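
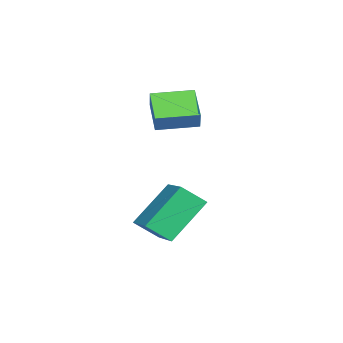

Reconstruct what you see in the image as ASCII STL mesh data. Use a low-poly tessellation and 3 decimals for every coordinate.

solid 
facet normal -0.868 -0.397 -0.297
outer loop
vertex 2.231 -0.618 -0.128
vertex 1.275 0.397 1.307
vertex 2.083 0.224 -0.821
endloop
endfacet
facet normal 0.477 -0.507 -0.718
outer loop
vertex 3.525 0.883 -0.327
vertex 2.231 -0.618 -0.128
vertex 2.083 0.224 -0.821
endloop
endfacet
facet normal -0.868 -0.397 -0.297
outer loop
vertex 2.083 0.224 -0.821
vertex 1.275 0.397 1.307
vertex 1.128 1.238 0.614
endloop
endfacet
facet normal -0.134 0.765 -0.630
outer loop
vertex 1.128 1.238 0.614
vertex 3.525 0.883 -0.327
vertex 2.083 0.224 -0.821
endloop
endfacet
facet normal 0.134 -0.765 0.630
outer loop
vertex 2.231 -0.618 -0.128
vertex 2.717 1.056 1.801
vertex 1.275 0.397 1.307
endloop
endfacet
facet normal 0.478 -0.507 -0.717
outer loop
vertex 3.672 0.042 0.366
vertex 2.231 -0.618 -0.128
vertex 3.525 0.883 -0.327
endloop
endfacet
facet normal 0.134 -0.765 0.630
outer loop
vertex 3.672 0.042 0.366
vertex 2.717 1.056 1.801
vertex 2.231 -0.618 -0.128
endloop
endfacet
facet normal -0.478 0.507 0.717
outer loop
vertex 1.275 0.397 1.307
vertex 2.717 1.056 1.801
vertex 1.128 1.238 0.614
endloop
endfacet
facet normal -0.134 0.765 -0.630
outer loop
vertex 2.569 1.898 1.108
vertex 3.525 0.883 -0.327
vertex 1.128 1.238 0.614
endloop
endfacet
facet normal -0.478 0.507 0.718
outer loop
vertex 1.128 1.238 0.614
vertex 2.717 1.056 1.801
vertex 2.569 1.898 1.108
endloop
endfacet
facet normal 0.868 0.397 0.298
outer loop
vertex 2.569 1.898 1.108
vertex 3.672 0.042 0.366
vertex 3.525 0.883 -0.327
endloop
endfacet
facet normal 0.868 0.397 0.297
outer loop
vertex 2.717 1.056 1.801
vertex 3.672 0.042 0.366
vertex 2.569 1.898 1.108
endloop
endfacet
facet normal -0.561 -0.101 -0.822
outer loop
vertex -1.505 -0.69 3.965
vertex -1.926 0.798 4.069
vertex -0.41 -0.324 3.172
endloop
endfacet
facet normal 0.272 -0.960 -0.067
outer loop
vertex 0.066 -0.238 3.871
vertex -1.505 -0.69 3.965
vertex -0.41 -0.324 3.172
endloop
endfacet
facet normal -0.561 -0.101 -0.822
outer loop
vertex -0.41 -0.324 3.172
vertex -1.926 0.798 4.069
vertex -0.832 1.164 3.277
endloop
endfacet
facet normal 0.782 0.262 -0.565
outer loop
vertex -0.832 1.164 3.277
vertex 0.066 -0.238 3.871
vertex -0.41 -0.324 3.172
endloop
endfacet
facet normal -0.783 -0.261 0.565
outer loop
vertex -1.505 -0.69 3.965
vertex -1.45 0.884 4.768
vertex -1.926 0.798 4.069
endloop
endfacet
facet normal 0.272 -0.960 -0.068
outer loop
vertex -1.028 -0.604 4.663
vertex -1.505 -0.69 3.965
vertex 0.066 -0.238 3.871
endloop
endfacet
facet normal -0.782 -0.262 0.566
outer loop
vertex -1.028 -0.604 4.663
vertex -1.45 0.884 4.768
vertex -1.505 -0.69 3.965
endloop
endfacet
facet normal -0.272 0.960 0.067
outer loop
vertex -1.926 0.798 4.069
vertex -1.45 0.884 4.768
vertex -0.832 1.164 3.277
endloop
endfacet
facet normal 0.782 0.261 -0.566
outer loop
vertex -0.355 1.25 3.975
vertex 0.066 -0.238 3.871
vertex -0.832 1.164 3.277
endloop
endfacet
facet normal -0.272 0.960 0.068
outer loop
vertex -0.832 1.164 3.277
vertex -1.45 0.884 4.768
vertex -0.355 1.25 3.975
endloop
endfacet
facet normal 0.561 0.101 0.822
outer loop
vertex -0.355 1.25 3.975
vertex -1.028 -0.604 4.663
vertex 0.066 -0.238 3.871
endloop
endfacet
facet normal 0.561 0.101 0.822
outer loop
vertex -1.45 0.884 4.768
vertex -1.028 -0.604 4.663
vertex -0.355 1.25 3.975
endloop
endfacet

endsolid


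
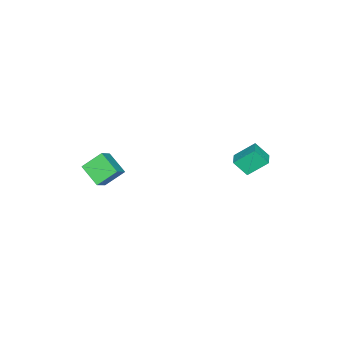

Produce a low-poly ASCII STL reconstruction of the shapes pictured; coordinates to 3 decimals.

solid 
facet normal -0.915 -0.370 -0.160
outer loop
vertex -4.484 3.316 -0.221
vertex -4.634 4.048 -1.056
vertex -3.944 2.378 -1.14
endloop
endfacet
facet normal 0.133 -0.653 0.745
outer loop
vertex -3.166 2.692 -1.004
vertex -4.484 3.316 -0.221
vertex -3.944 2.378 -1.14
endloop
endfacet
facet normal -0.915 -0.370 -0.160
outer loop
vertex -3.944 2.378 -1.14
vertex -4.634 4.048 -1.056
vertex -4.094 3.109 -1.975
endloop
endfacet
facet normal 0.380 -0.661 -0.647
outer loop
vertex -4.094 3.109 -1.975
vertex -3.166 2.692 -1.004
vertex -3.944 2.378 -1.14
endloop
endfacet
facet normal -0.380 0.661 0.647
outer loop
vertex -4.484 3.316 -0.221
vertex -3.856 4.362 -0.92
vertex -4.634 4.048 -1.056
endloop
endfacet
facet normal 0.134 -0.653 0.746
outer loop
vertex -3.706 3.631 -0.085
vertex -4.484 3.316 -0.221
vertex -3.166 2.692 -1.004
endloop
endfacet
facet normal -0.381 0.661 0.647
outer loop
vertex -3.706 3.631 -0.085
vertex -3.856 4.362 -0.92
vertex -4.484 3.316 -0.221
endloop
endfacet
facet normal -0.133 0.653 -0.746
outer loop
vertex -4.634 4.048 -1.056
vertex -3.856 4.362 -0.92
vertex -4.094 3.109 -1.975
endloop
endfacet
facet normal 0.381 -0.660 -0.647
outer loop
vertex -3.316 3.424 -1.839
vertex -3.166 2.692 -1.004
vertex -4.094 3.109 -1.975
endloop
endfacet
facet normal -0.134 0.653 -0.745
outer loop
vertex -4.094 3.109 -1.975
vertex -3.856 4.362 -0.92
vertex -3.316 3.424 -1.839
endloop
endfacet
facet normal 0.915 0.370 0.160
outer loop
vertex -3.316 3.424 -1.839
vertex -3.706 3.631 -0.085
vertex -3.166 2.692 -1.004
endloop
endfacet
facet normal 0.915 0.370 0.160
outer loop
vertex -3.856 4.362 -0.92
vertex -3.706 3.631 -0.085
vertex -3.316 3.424 -1.839
endloop
endfacet
facet normal -0.761 -0.032 -0.648
outer loop
vertex -0.526 -4.159 -1.901
vertex -1.25 -3.376 -1.089
vertex -0.024 -3.023 -2.548
endloop
endfacet
facet normal 0.540 -0.584 -0.606
outer loop
vertex 0.89 -2.984 -1.771
vertex -0.526 -4.159 -1.901
vertex -0.024 -3.023 -2.548
endloop
endfacet
facet normal -0.761 -0.032 -0.648
outer loop
vertex -0.024 -3.023 -2.548
vertex -1.25 -3.376 -1.089
vertex -0.748 -2.241 -1.736
endloop
endfacet
facet normal 0.358 0.811 -0.462
outer loop
vertex -0.748 -2.241 -1.736
vertex 0.89 -2.984 -1.771
vertex -0.024 -3.023 -2.548
endloop
endfacet
facet normal -0.358 -0.811 0.462
outer loop
vertex -0.526 -4.159 -1.901
vertex -0.336 -3.337 -0.312
vertex -1.25 -3.376 -1.089
endloop
endfacet
facet normal 0.540 -0.584 -0.606
outer loop
vertex 0.388 -4.119 -1.124
vertex -0.526 -4.159 -1.901
vertex 0.89 -2.984 -1.771
endloop
endfacet
facet normal -0.358 -0.811 0.462
outer loop
vertex 0.388 -4.119 -1.124
vertex -0.336 -3.337 -0.312
vertex -0.526 -4.159 -1.901
endloop
endfacet
facet normal -0.540 0.584 0.606
outer loop
vertex -1.25 -3.376 -1.089
vertex -0.336 -3.337 -0.312
vertex -0.748 -2.241 -1.736
endloop
endfacet
facet normal 0.358 0.811 -0.463
outer loop
vertex 0.166 -2.201 -0.959
vertex 0.89 -2.984 -1.771
vertex -0.748 -2.241 -1.736
endloop
endfacet
facet normal -0.541 0.584 0.606
outer loop
vertex -0.748 -2.241 -1.736
vertex -0.336 -3.337 -0.312
vertex 0.166 -2.201 -0.959
endloop
endfacet
facet normal 0.761 0.032 0.648
outer loop
vertex 0.166 -2.201 -0.959
vertex 0.388 -4.119 -1.124
vertex 0.89 -2.984 -1.771
endloop
endfacet
facet normal 0.761 0.032 0.648
outer loop
vertex -0.336 -3.337 -0.312
vertex 0.388 -4.119 -1.124
vertex 0.166 -2.201 -0.959
endloop
endfacet

endsolid


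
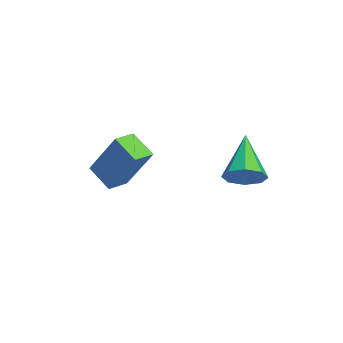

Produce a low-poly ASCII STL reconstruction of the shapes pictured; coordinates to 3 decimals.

solid 
facet normal 0.801 -0.119 -0.586
outer loop
vertex 1.353 1.366 0.174
vertex 0.917 1.426 -0.434
vertex 1.302 1.908 -0.006
endloop
endfacet
facet normal 0.280 0.326 0.903
outer loop
vertex 1.353 1.366 0.174
vertex 1.302 1.908 -0.006
vertex -0.597 1.654 0.674
endloop
endfacet
facet normal 0.802 -0.120 -0.586
outer loop
vertex 1.302 1.908 -0.006
vertex 0.917 1.426 -0.434
vertex 1.026 2.168 -0.437
endloop
endfacet
facet normal 0.058 0.871 0.488
outer loop
vertex 1.302 1.908 -0.006
vertex 1.026 2.168 -0.437
vertex -0.597 1.654 0.674
endloop
endfacet
facet normal 0.802 -0.120 -0.585
outer loop
vertex 1.026 2.168 -0.437
vertex 0.917 1.426 -0.434
vertex 0.687 1.994 -0.866
endloop
endfacet
facet normal -0.358 0.929 -0.094
outer loop
vertex 1.026 2.168 -0.437
vertex 0.687 1.994 -0.866
vertex -0.597 1.654 0.674
endloop
endfacet
facet normal 0.801 -0.122 -0.586
outer loop
vertex 0.687 1.994 -0.866
vertex 0.917 1.426 -0.434
vertex 0.482 1.487 -1.041
endloop
endfacet
facet normal -0.727 0.468 -0.503
outer loop
vertex 0.687 1.994 -0.866
vertex 0.482 1.487 -1.041
vertex -0.597 1.654 0.674
endloop
endfacet
facet normal 0.801 -0.119 -0.586
outer loop
vertex 0.482 1.487 -1.041
vertex 0.917 1.426 -0.434
vertex 0.533 0.944 -0.861
endloop
endfacet
facet normal -0.831 -0.244 -0.499
outer loop
vertex 0.482 1.487 -1.041
vertex 0.533 0.944 -0.861
vertex -0.597 1.654 0.674
endloop
endfacet
facet normal 0.802 -0.120 -0.586
outer loop
vertex 0.533 0.944 -0.861
vertex 0.917 1.426 -0.434
vertex 0.809 0.684 -0.43
endloop
endfacet
facet normal -0.610 -0.788 -0.085
outer loop
vertex 0.533 0.944 -0.861
vertex 0.809 0.684 -0.43
vertex -0.597 1.654 0.674
endloop
endfacet
facet normal 0.802 -0.120 -0.585
outer loop
vertex 0.809 0.684 -0.43
vertex 0.917 1.426 -0.434
vertex 1.148 0.859 -0.001
endloop
endfacet
facet normal -0.193 -0.846 0.497
outer loop
vertex 0.809 0.684 -0.43
vertex 1.148 0.859 -0.001
vertex -0.597 1.654 0.674
endloop
endfacet
facet normal 0.801 -0.121 -0.586
outer loop
vertex 1.148 0.859 -0.001
vertex 0.917 1.426 -0.434
vertex 1.353 1.366 0.174
endloop
endfacet
facet normal 0.176 -0.384 0.906
outer loop
vertex 1.148 0.859 -0.001
vertex 1.353 1.366 0.174
vertex -0.597 1.654 0.674
endloop
endfacet
facet normal -0.647 0.757 -0.092
outer loop
vertex -2.462 -1.857 -0.058
vertex -1.682 -1.264 -0.66
vertex -3.188 -2.692 -1.819
endloop
endfacet
facet normal -0.678 -0.515 0.524
outer loop
vertex -2.638 -3.336 -1.74
vertex -2.462 -1.857 -0.058
vertex -3.188 -2.692 -1.819
endloop
endfacet
facet normal -0.646 0.757 -0.094
outer loop
vertex -3.188 -2.692 -1.819
vertex -1.682 -1.264 -0.66
vertex -2.407 -2.1 -2.421
endloop
endfacet
facet normal -0.348 -0.402 -0.847
outer loop
vertex -2.407 -2.1 -2.421
vertex -2.638 -3.336 -1.74
vertex -3.188 -2.692 -1.819
endloop
endfacet
facet normal 0.348 0.401 0.847
outer loop
vertex -2.462 -1.857 -0.058
vertex -1.132 -1.908 -0.581
vertex -1.682 -1.264 -0.66
endloop
endfacet
facet normal -0.679 -0.515 0.524
outer loop
vertex -1.913 -2.5 0.021
vertex -2.462 -1.857 -0.058
vertex -2.638 -3.336 -1.74
endloop
endfacet
facet normal 0.348 0.402 0.847
outer loop
vertex -1.913 -2.5 0.021
vertex -1.132 -1.908 -0.581
vertex -2.462 -1.857 -0.058
endloop
endfacet
facet normal 0.678 0.515 -0.524
outer loop
vertex -1.682 -1.264 -0.66
vertex -1.132 -1.908 -0.581
vertex -2.407 -2.1 -2.421
endloop
endfacet
facet normal -0.348 -0.402 -0.847
outer loop
vertex -1.858 -2.743 -2.342
vertex -2.638 -3.336 -1.74
vertex -2.407 -2.1 -2.421
endloop
endfacet
facet normal 0.679 0.515 -0.524
outer loop
vertex -2.407 -2.1 -2.421
vertex -1.132 -1.908 -0.581
vertex -1.858 -2.743 -2.342
endloop
endfacet
facet normal 0.647 -0.757 0.093
outer loop
vertex -1.858 -2.743 -2.342
vertex -1.913 -2.5 0.021
vertex -2.638 -3.336 -1.74
endloop
endfacet
facet normal 0.646 -0.758 0.093
outer loop
vertex -1.132 -1.908 -0.581
vertex -1.913 -2.5 0.021
vertex -1.858 -2.743 -2.342
endloop
endfacet

endsolid


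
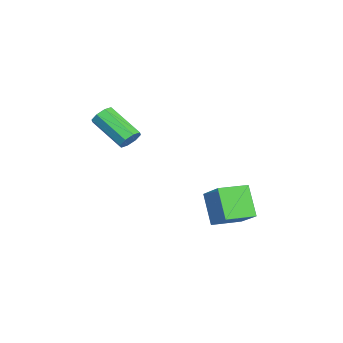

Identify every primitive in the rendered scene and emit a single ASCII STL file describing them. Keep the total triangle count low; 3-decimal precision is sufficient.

solid 
facet normal 0.455 0.709 -0.539
outer loop
vertex -0.674 -3.488 1.076
vertex -1.145 -3.078 1.217
vertex -0.585 -3.234 1.485
endloop
endfacet
facet normal 0.872 -0.478 0.107
outer loop
vertex -0.674 -3.488 1.076
vertex -0.585 -3.234 1.485
vertex -1.624 -4.971 2.201
endloop
endfacet
facet normal 0.872 -0.478 0.107
outer loop
vertex -1.624 -4.971 2.201
vertex -0.585 -3.234 1.485
vertex -1.535 -4.717 2.611
endloop
endfacet
facet normal -0.454 -0.710 0.538
outer loop
vertex -1.624 -4.971 2.201
vertex -1.535 -4.717 2.611
vertex -2.095 -4.562 2.343
endloop
endfacet
facet normal 0.455 0.710 -0.538
outer loop
vertex -0.585 -3.234 1.485
vertex -1.145 -3.078 1.217
vertex -0.824 -2.889 1.738
endloop
endfacet
facet normal 0.745 0.028 0.666
outer loop
vertex -0.585 -3.234 1.485
vertex -0.824 -2.889 1.738
vertex -1.535 -4.717 2.611
endloop
endfacet
facet normal 0.745 0.029 0.667
outer loop
vertex -1.535 -4.717 2.611
vertex -0.824 -2.889 1.738
vertex -1.774 -4.372 2.863
endloop
endfacet
facet normal -0.454 -0.709 0.540
outer loop
vertex -1.535 -4.717 2.611
vertex -1.774 -4.372 2.863
vertex -2.095 -4.562 2.343
endloop
endfacet
facet normal 0.455 0.710 -0.538
outer loop
vertex -0.824 -2.889 1.738
vertex -1.145 -3.078 1.217
vertex -1.252 -2.655 1.685
endloop
endfacet
facet normal 0.180 0.519 0.836
outer loop
vertex -0.824 -2.889 1.738
vertex -1.252 -2.655 1.685
vertex -1.774 -4.372 2.863
endloop
endfacet
facet normal 0.182 0.518 0.836
outer loop
vertex -1.774 -4.372 2.863
vertex -1.252 -2.655 1.685
vertex -2.201 -4.138 2.811
endloop
endfacet
facet normal -0.454 -0.709 0.539
outer loop
vertex -1.774 -4.372 2.863
vertex -2.201 -4.138 2.811
vertex -2.095 -4.562 2.343
endloop
endfacet
facet normal 0.454 0.710 -0.538
outer loop
vertex -1.252 -2.655 1.685
vertex -1.145 -3.078 1.217
vertex -1.616 -2.669 1.359
endloop
endfacet
facet normal -0.489 0.704 0.515
outer loop
vertex -1.252 -2.655 1.685
vertex -1.616 -2.669 1.359
vertex -2.201 -4.138 2.811
endloop
endfacet
facet normal -0.489 0.704 0.515
outer loop
vertex -2.201 -4.138 2.811
vertex -1.616 -2.669 1.359
vertex -2.566 -4.152 2.484
endloop
endfacet
facet normal -0.456 -0.709 0.539
outer loop
vertex -2.201 -4.138 2.811
vertex -2.566 -4.152 2.484
vertex -2.095 -4.562 2.343
endloop
endfacet
facet normal 0.454 0.710 -0.538
outer loop
vertex -1.616 -2.669 1.359
vertex -1.145 -3.078 1.217
vertex -1.705 -2.923 0.949
endloop
endfacet
facet normal -0.872 0.478 -0.107
outer loop
vertex -1.616 -2.669 1.359
vertex -1.705 -2.923 0.949
vertex -2.566 -4.152 2.484
endloop
endfacet
facet normal -0.872 0.478 -0.107
outer loop
vertex -2.566 -4.152 2.484
vertex -1.705 -2.923 0.949
vertex -2.655 -4.406 2.075
endloop
endfacet
facet normal -0.455 -0.709 0.539
outer loop
vertex -2.566 -4.152 2.484
vertex -2.655 -4.406 2.075
vertex -2.095 -4.562 2.343
endloop
endfacet
facet normal 0.454 0.709 -0.540
outer loop
vertex -1.705 -2.923 0.949
vertex -1.145 -3.078 1.217
vertex -1.466 -3.268 0.697
endloop
endfacet
facet normal -0.745 -0.029 -0.667
outer loop
vertex -1.705 -2.923 0.949
vertex -1.466 -3.268 0.697
vertex -2.655 -4.406 2.075
endloop
endfacet
facet normal -0.745 -0.028 -0.666
outer loop
vertex -2.655 -4.406 2.075
vertex -1.466 -3.268 0.697
vertex -2.416 -4.751 1.822
endloop
endfacet
facet normal -0.455 -0.710 0.538
outer loop
vertex -2.655 -4.406 2.075
vertex -2.416 -4.751 1.822
vertex -2.095 -4.562 2.343
endloop
endfacet
facet normal 0.454 0.709 -0.539
outer loop
vertex -1.466 -3.268 0.697
vertex -1.145 -3.078 1.217
vertex -1.039 -3.502 0.749
endloop
endfacet
facet normal -0.182 -0.518 -0.836
outer loop
vertex -1.466 -3.268 0.697
vertex -1.039 -3.502 0.749
vertex -2.416 -4.751 1.822
endloop
endfacet
facet normal -0.180 -0.519 -0.836
outer loop
vertex -2.416 -4.751 1.822
vertex -1.039 -3.502 0.749
vertex -1.988 -4.985 1.875
endloop
endfacet
facet normal -0.455 -0.710 0.538
outer loop
vertex -2.416 -4.751 1.822
vertex -1.988 -4.985 1.875
vertex -2.095 -4.562 2.343
endloop
endfacet
facet normal 0.456 0.709 -0.539
outer loop
vertex -1.039 -3.502 0.749
vertex -1.145 -3.078 1.217
vertex -0.674 -3.488 1.076
endloop
endfacet
facet normal 0.489 -0.704 -0.515
outer loop
vertex -1.039 -3.502 0.749
vertex -0.674 -3.488 1.076
vertex -1.988 -4.985 1.875
endloop
endfacet
facet normal 0.489 -0.704 -0.515
outer loop
vertex -1.988 -4.985 1.875
vertex -0.674 -3.488 1.076
vertex -1.624 -4.971 2.201
endloop
endfacet
facet normal -0.454 -0.710 0.538
outer loop
vertex -1.988 -4.985 1.875
vertex -1.624 -4.971 2.201
vertex -2.095 -4.562 2.343
endloop
endfacet
facet normal -0.507 0.859 -0.075
outer loop
vertex -3.09 2.261 -2.437
vertex -2.043 2.747 -3.959
vertex -4.294 1.455 -3.522
endloop
endfacet
facet normal -0.548 -0.254 0.797
outer loop
vertex -3.477 0.073 -3.401
vertex -3.09 2.261 -2.437
vertex -4.294 1.455 -3.522
endloop
endfacet
facet normal -0.507 0.859 -0.075
outer loop
vertex -4.294 1.455 -3.522
vertex -2.043 2.747 -3.959
vertex -3.247 1.941 -5.044
endloop
endfacet
facet normal -0.665 -0.446 -0.600
outer loop
vertex -3.247 1.941 -5.044
vertex -3.477 0.073 -3.401
vertex -4.294 1.455 -3.522
endloop
endfacet
facet normal 0.665 0.446 0.600
outer loop
vertex -3.09 2.261 -2.437
vertex -1.226 1.365 -3.838
vertex -2.043 2.747 -3.959
endloop
endfacet
facet normal -0.548 -0.254 0.797
outer loop
vertex -2.273 0.879 -2.316
vertex -3.09 2.261 -2.437
vertex -3.477 0.073 -3.401
endloop
endfacet
facet normal 0.665 0.446 0.600
outer loop
vertex -2.273 0.879 -2.316
vertex -1.226 1.365 -3.838
vertex -3.09 2.261 -2.437
endloop
endfacet
facet normal 0.548 0.254 -0.797
outer loop
vertex -2.043 2.747 -3.959
vertex -1.226 1.365 -3.838
vertex -3.247 1.941 -5.044
endloop
endfacet
facet normal -0.665 -0.446 -0.600
outer loop
vertex -2.43 0.559 -4.923
vertex -3.477 0.073 -3.401
vertex -3.247 1.941 -5.044
endloop
endfacet
facet normal 0.548 0.254 -0.797
outer loop
vertex -3.247 1.941 -5.044
vertex -1.226 1.365 -3.838
vertex -2.43 0.559 -4.923
endloop
endfacet
facet normal 0.507 -0.859 0.075
outer loop
vertex -2.43 0.559 -4.923
vertex -2.273 0.879 -2.316
vertex -3.477 0.073 -3.401
endloop
endfacet
facet normal 0.507 -0.859 0.075
outer loop
vertex -1.226 1.365 -3.838
vertex -2.273 0.879 -2.316
vertex -2.43 0.559 -4.923
endloop
endfacet

endsolid


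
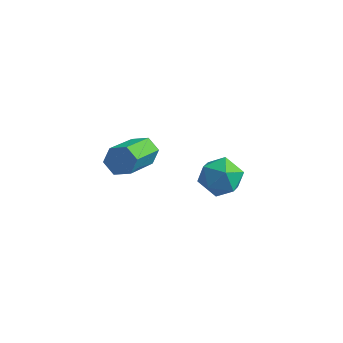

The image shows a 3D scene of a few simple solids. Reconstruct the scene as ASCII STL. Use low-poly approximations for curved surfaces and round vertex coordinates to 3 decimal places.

solid 
facet normal -0.639 0.268 0.721
outer loop
vertex -0.852 4.103 -2.292
vertex -0.675 3.468 -1.899
vertex -0.276 4.114 -1.785
endloop
endfacet
facet normal -0.366 0.842 0.397
outer loop
vertex -0.852 4.103 -2.292
vertex -0.276 4.114 -1.785
vertex -0.198 4.467 -2.461
endloop
endfacet
facet normal -0.522 0.799 -0.298
outer loop
vertex -0.852 4.103 -2.292
vertex -0.198 4.467 -2.461
vertex -0.548 4.04 -2.994
endloop
endfacet
facet normal -0.893 0.199 -0.404
outer loop
vertex -0.852 4.103 -2.292
vertex -0.548 4.04 -2.994
vertex -0.843 3.423 -2.647
endloop
endfacet
facet normal -0.966 -0.130 0.225
outer loop
vertex -0.852 4.103 -2.292
vertex -0.843 3.423 -2.647
vertex -0.675 3.468 -1.899
endloop
endfacet
facet normal 0.345 0.815 0.465
outer loop
vertex -0.198 4.467 -2.461
vertex -0.276 4.114 -1.785
vertex 0.383 4.057 -2.173
endloop
endfacet
facet normal -0.099 -0.113 0.989
outer loop
vertex -0.276 4.114 -1.785
vertex -0.675 3.468 -1.899
vertex 0.088 3.44 -1.826
endloop
endfacet
facet normal -0.626 -0.757 0.186
outer loop
vertex -0.675 3.468 -1.899
vertex -0.843 3.423 -2.647
vertex -0.262 3.013 -2.359
endloop
endfacet
facet normal -0.509 -0.224 -0.831
outer loop
vertex -0.843 3.423 -2.647
vertex -0.548 4.04 -2.994
vertex -0.184 3.366 -3.035
endloop
endfacet
facet normal 0.090 0.747 -0.658
outer loop
vertex -0.548 4.04 -2.994
vertex -0.198 4.467 -2.461
vertex 0.215 4.012 -2.921
endloop
endfacet
facet normal 0.893 -0.199 0.404
outer loop
vertex 0.392 3.377 -2.528
vertex 0.383 4.057 -2.173
vertex 0.088 3.44 -1.826
endloop
endfacet
facet normal 0.522 -0.799 0.298
outer loop
vertex 0.392 3.377 -2.528
vertex 0.088 3.44 -1.826
vertex -0.262 3.013 -2.359
endloop
endfacet
facet normal 0.366 -0.842 -0.397
outer loop
vertex 0.392 3.377 -2.528
vertex -0.262 3.013 -2.359
vertex -0.184 3.366 -3.035
endloop
endfacet
facet normal 0.639 -0.268 -0.721
outer loop
vertex 0.392 3.377 -2.528
vertex -0.184 3.366 -3.035
vertex 0.215 4.012 -2.921
endloop
endfacet
facet normal 0.966 0.130 -0.225
outer loop
vertex 0.392 3.377 -2.528
vertex 0.215 4.012 -2.921
vertex 0.383 4.057 -2.173
endloop
endfacet
facet normal 0.509 0.224 0.831
outer loop
vertex 0.088 3.44 -1.826
vertex 0.383 4.057 -2.173
vertex -0.276 4.114 -1.785
endloop
endfacet
facet normal -0.090 -0.747 0.658
outer loop
vertex -0.262 3.013 -2.359
vertex 0.088 3.44 -1.826
vertex -0.675 3.468 -1.899
endloop
endfacet
facet normal -0.345 -0.815 -0.465
outer loop
vertex -0.184 3.366 -3.035
vertex -0.262 3.013 -2.359
vertex -0.843 3.423 -2.647
endloop
endfacet
facet normal 0.099 0.113 -0.989
outer loop
vertex 0.215 4.012 -2.921
vertex -0.184 3.366 -3.035
vertex -0.548 4.04 -2.994
endloop
endfacet
facet normal 0.626 0.757 -0.186
outer loop
vertex 0.383 4.057 -2.173
vertex 0.215 4.012 -2.921
vertex -0.198 4.467 -2.461
endloop
endfacet
facet normal -0.098 0.867 -0.489
outer loop
vertex -1.14 1.274 -0.169
vertex -1.545 1.39 0.118
vertex -1.077 1.528 0.269
endloop
endfacet
facet normal 0.987 0.024 -0.156
outer loop
vertex -1.14 1.274 -0.169
vertex -1.077 1.528 0.269
vertex -0.97 -0.226 0.674
endloop
endfacet
facet normal 0.988 0.025 -0.154
outer loop
vertex -0.97 -0.226 0.674
vertex -1.077 1.528 0.269
vertex -0.908 0.027 1.113
endloop
endfacet
facet normal 0.097 -0.868 0.487
outer loop
vertex -0.97 -0.226 0.674
vertex -0.908 0.027 1.113
vertex -1.375 -0.11 0.962
endloop
endfacet
facet normal -0.098 0.867 -0.489
outer loop
vertex -1.077 1.528 0.269
vertex -1.545 1.39 0.118
vertex -1.482 1.644 0.556
endloop
endfacet
facet normal 0.599 0.443 0.667
outer loop
vertex -1.077 1.528 0.269
vertex -1.482 1.644 0.556
vertex -0.908 0.027 1.113
endloop
endfacet
facet normal 0.599 0.443 0.667
outer loop
vertex -0.908 0.027 1.113
vertex -1.482 1.644 0.556
vertex -1.313 0.143 1.4
endloop
endfacet
facet normal 0.097 -0.868 0.488
outer loop
vertex -0.908 0.027 1.113
vertex -1.313 0.143 1.4
vertex -1.375 -0.11 0.962
endloop
endfacet
facet normal -0.099 0.867 -0.488
outer loop
vertex -1.482 1.644 0.556
vertex -1.545 1.39 0.118
vertex -1.95 1.506 0.406
endloop
endfacet
facet normal -0.387 0.419 0.822
outer loop
vertex -1.482 1.644 0.556
vertex -1.95 1.506 0.406
vertex -1.313 0.143 1.4
endloop
endfacet
facet normal -0.388 0.418 0.822
outer loop
vertex -1.313 0.143 1.4
vertex -1.95 1.506 0.406
vertex -1.78 0.006 1.249
endloop
endfacet
facet normal 0.097 -0.868 0.488
outer loop
vertex -1.313 0.143 1.4
vertex -1.78 0.006 1.249
vertex -1.375 -0.11 0.962
endloop
endfacet
facet normal -0.097 0.868 -0.487
outer loop
vertex -1.95 1.506 0.406
vertex -1.545 1.39 0.118
vertex -2.012 1.253 -0.033
endloop
endfacet
facet normal -0.988 -0.025 0.154
outer loop
vertex -1.95 1.506 0.406
vertex -2.012 1.253 -0.033
vertex -1.78 0.006 1.249
endloop
endfacet
facet normal -0.988 -0.024 0.156
outer loop
vertex -1.78 0.006 1.249
vertex -2.012 1.253 -0.033
vertex -1.843 -0.248 0.811
endloop
endfacet
facet normal 0.098 -0.867 0.489
outer loop
vertex -1.78 0.006 1.249
vertex -1.843 -0.248 0.811
vertex -1.375 -0.11 0.962
endloop
endfacet
facet normal -0.097 0.868 -0.488
outer loop
vertex -2.012 1.253 -0.033
vertex -1.545 1.39 0.118
vertex -1.607 1.137 -0.32
endloop
endfacet
facet normal -0.599 -0.443 -0.667
outer loop
vertex -2.012 1.253 -0.033
vertex -1.607 1.137 -0.32
vertex -1.843 -0.248 0.811
endloop
endfacet
facet normal -0.599 -0.443 -0.667
outer loop
vertex -1.843 -0.248 0.811
vertex -1.607 1.137 -0.32
vertex -1.438 -0.364 0.524
endloop
endfacet
facet normal 0.098 -0.867 0.489
outer loop
vertex -1.843 -0.248 0.811
vertex -1.438 -0.364 0.524
vertex -1.375 -0.11 0.962
endloop
endfacet
facet normal -0.097 0.868 -0.488
outer loop
vertex -1.607 1.137 -0.32
vertex -1.545 1.39 0.118
vertex -1.14 1.274 -0.169
endloop
endfacet
facet normal 0.388 -0.418 -0.821
outer loop
vertex -1.607 1.137 -0.32
vertex -1.14 1.274 -0.169
vertex -1.438 -0.364 0.524
endloop
endfacet
facet normal 0.387 -0.418 -0.822
outer loop
vertex -1.438 -0.364 0.524
vertex -1.14 1.274 -0.169
vertex -0.97 -0.226 0.674
endloop
endfacet
facet normal 0.099 -0.867 0.488
outer loop
vertex -1.438 -0.364 0.524
vertex -0.97 -0.226 0.674
vertex -1.375 -0.11 0.962
endloop
endfacet

endsolid


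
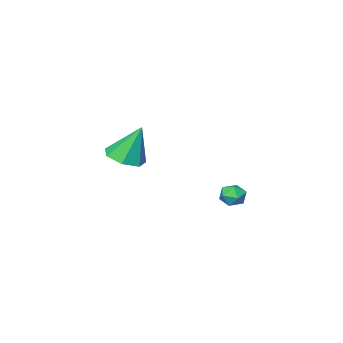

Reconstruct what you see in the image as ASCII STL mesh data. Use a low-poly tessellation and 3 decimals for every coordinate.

solid 
facet normal 0.251 -0.296 -0.922
outer loop
vertex 3.969 -3.348 1.847
vertex 3.239 -4.128 1.899
vertex 3.12 -3.126 1.545
endloop
endfacet
facet normal 0.187 0.965 0.185
outer loop
vertex 3.969 -3.348 1.847
vertex 3.12 -3.126 1.545
vertex 2.701 -3.492 3.881
endloop
endfacet
facet normal 0.250 -0.296 -0.922
outer loop
vertex 3.12 -3.126 1.545
vertex 3.239 -4.128 1.899
vertex 2.36 -3.658 1.51
endloop
endfacet
facet normal -0.574 0.818 0.025
outer loop
vertex 3.12 -3.126 1.545
vertex 2.36 -3.658 1.51
vertex 2.701 -3.492 3.881
endloop
endfacet
facet normal 0.250 -0.296 -0.922
outer loop
vertex 2.36 -3.658 1.51
vertex 3.239 -4.128 1.899
vertex 2.262 -4.544 1.768
endloop
endfacet
facet normal -0.981 0.147 0.131
outer loop
vertex 2.36 -3.658 1.51
vertex 2.262 -4.544 1.768
vertex 2.701 -3.492 3.881
endloop
endfacet
facet normal 0.250 -0.296 -0.922
outer loop
vertex 2.262 -4.544 1.768
vertex 3.239 -4.128 1.899
vertex 2.899 -5.118 2.125
endloop
endfacet
facet normal -0.726 -0.544 0.421
outer loop
vertex 2.262 -4.544 1.768
vertex 2.899 -5.118 2.125
vertex 2.701 -3.492 3.881
endloop
endfacet
facet normal 0.250 -0.296 -0.922
outer loop
vertex 2.899 -5.118 2.125
vertex 3.239 -4.128 1.899
vertex 3.792 -4.946 2.312
endloop
endfacet
facet normal -0.001 -0.734 0.679
outer loop
vertex 2.899 -5.118 2.125
vertex 3.792 -4.946 2.312
vertex 2.701 -3.492 3.881
endloop
endfacet
facet normal 0.250 -0.296 -0.922
outer loop
vertex 3.792 -4.946 2.312
vertex 3.239 -4.128 1.899
vertex 4.268 -4.158 2.188
endloop
endfacet
facet normal 0.647 -0.279 0.709
outer loop
vertex 3.792 -4.946 2.312
vertex 4.268 -4.158 2.188
vertex 2.701 -3.492 3.881
endloop
endfacet
facet normal 0.250 -0.296 -0.922
outer loop
vertex 4.268 -4.158 2.188
vertex 3.239 -4.128 1.899
vertex 3.969 -3.348 1.847
endloop
endfacet
facet normal 0.731 0.476 0.489
outer loop
vertex 4.268 -4.158 2.188
vertex 3.969 -3.348 1.847
vertex 2.701 -3.492 3.881
endloop
endfacet
facet normal -0.935 0.077 0.347
outer loop
vertex -3.789 -3.979 -2.272
vertex -3.54 -4.144 -1.564
vertex -3.568 -3.414 -1.801
endloop
endfacet
facet normal -0.835 0.506 -0.215
outer loop
vertex -3.789 -3.979 -2.272
vertex -3.568 -3.414 -1.801
vertex -3.367 -3.397 -2.541
endloop
endfacet
facet normal -0.632 0.103 -0.768
outer loop
vertex -3.789 -3.979 -2.272
vertex -3.367 -3.397 -2.541
vertex -3.215 -4.116 -2.763
endloop
endfacet
facet normal -0.606 -0.576 -0.548
outer loop
vertex -3.789 -3.979 -2.272
vertex -3.215 -4.116 -2.763
vertex -3.322 -4.578 -2.159
endloop
endfacet
facet normal -0.793 -0.592 0.141
outer loop
vertex -3.789 -3.979 -2.272
vertex -3.322 -4.578 -2.159
vertex -3.54 -4.144 -1.564
endloop
endfacet
facet normal -0.301 0.952 -0.060
outer loop
vertex -3.367 -3.397 -2.541
vertex -3.568 -3.414 -1.801
vertex -2.858 -3.202 -2.001
endloop
endfacet
facet normal -0.462 0.258 0.849
outer loop
vertex -3.568 -3.414 -1.801
vertex -3.54 -4.144 -1.564
vertex -2.965 -3.664 -1.397
endloop
endfacet
facet normal -0.232 -0.824 0.516
outer loop
vertex -3.54 -4.144 -1.564
vertex -3.322 -4.578 -2.159
vertex -2.813 -4.383 -1.619
endloop
endfacet
facet normal 0.070 -0.798 -0.598
outer loop
vertex -3.322 -4.578 -2.159
vertex -3.215 -4.116 -2.763
vertex -2.612 -4.366 -2.359
endloop
endfacet
facet normal 0.026 0.300 -0.954
outer loop
vertex -3.215 -4.116 -2.763
vertex -3.367 -3.397 -2.541
vertex -2.64 -3.636 -2.596
endloop
endfacet
facet normal 0.606 0.576 0.548
outer loop
vertex -2.391 -3.801 -1.888
vertex -2.858 -3.202 -2.001
vertex -2.965 -3.664 -1.397
endloop
endfacet
facet normal 0.632 -0.103 0.768
outer loop
vertex -2.391 -3.801 -1.888
vertex -2.965 -3.664 -1.397
vertex -2.813 -4.383 -1.619
endloop
endfacet
facet normal 0.835 -0.506 0.215
outer loop
vertex -2.391 -3.801 -1.888
vertex -2.813 -4.383 -1.619
vertex -2.612 -4.366 -2.359
endloop
endfacet
facet normal 0.935 -0.077 -0.347
outer loop
vertex -2.391 -3.801 -1.888
vertex -2.612 -4.366 -2.359
vertex -2.64 -3.636 -2.596
endloop
endfacet
facet normal 0.793 0.592 -0.141
outer loop
vertex -2.391 -3.801 -1.888
vertex -2.64 -3.636 -2.596
vertex -2.858 -3.202 -2.001
endloop
endfacet
facet normal -0.070 0.798 0.598
outer loop
vertex -2.965 -3.664 -1.397
vertex -2.858 -3.202 -2.001
vertex -3.568 -3.414 -1.801
endloop
endfacet
facet normal -0.026 -0.300 0.954
outer loop
vertex -2.813 -4.383 -1.619
vertex -2.965 -3.664 -1.397
vertex -3.54 -4.144 -1.564
endloop
endfacet
facet normal 0.301 -0.952 0.060
outer loop
vertex -2.612 -4.366 -2.359
vertex -2.813 -4.383 -1.619
vertex -3.322 -4.578 -2.159
endloop
endfacet
facet normal 0.462 -0.258 -0.849
outer loop
vertex -2.64 -3.636 -2.596
vertex -2.612 -4.366 -2.359
vertex -3.215 -4.116 -2.763
endloop
endfacet
facet normal 0.232 0.824 -0.516
outer loop
vertex -2.858 -3.202 -2.001
vertex -2.64 -3.636 -2.596
vertex -3.367 -3.397 -2.541
endloop
endfacet

endsolid


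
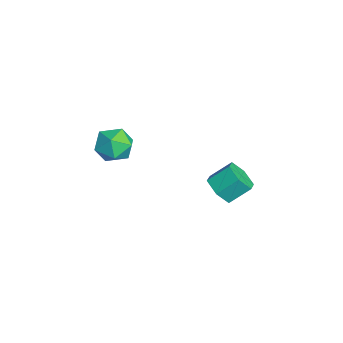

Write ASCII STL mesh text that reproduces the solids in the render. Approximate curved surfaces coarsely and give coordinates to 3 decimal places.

solid 
facet normal -0.700 -0.035 0.713
outer loop
vertex 1.268 -2.241 3.708
vertex 1.908 -3.002 4.299
vertex 2.04 -1.868 4.484
endloop
endfacet
facet normal -0.691 0.604 0.397
outer loop
vertex 1.268 -2.241 3.708
vertex 2.04 -1.868 4.484
vertex 1.932 -1.325 3.469
endloop
endfacet
facet normal -0.808 0.508 -0.299
outer loop
vertex 1.268 -2.241 3.708
vertex 1.932 -1.325 3.469
vertex 1.732 -2.123 2.656
endloop
endfacet
facet normal -0.890 -0.192 -0.414
outer loop
vertex 1.268 -2.241 3.708
vertex 1.732 -2.123 2.656
vertex 1.717 -3.16 3.169
endloop
endfacet
facet normal -0.823 -0.527 0.213
outer loop
vertex 1.268 -2.241 3.708
vertex 1.717 -3.16 3.169
vertex 1.908 -3.002 4.299
endloop
endfacet
facet normal -0.036 0.880 0.474
outer loop
vertex 1.932 -1.325 3.469
vertex 2.04 -1.868 4.484
vertex 2.983 -1.52 3.911
endloop
endfacet
facet normal -0.051 -0.155 0.987
outer loop
vertex 2.04 -1.868 4.484
vertex 1.908 -3.002 4.299
vertex 2.968 -2.557 4.424
endloop
endfacet
facet normal -0.250 -0.952 0.175
outer loop
vertex 1.908 -3.002 4.299
vertex 1.717 -3.16 3.169
vertex 2.768 -3.355 3.611
endloop
endfacet
facet normal -0.358 -0.410 -0.839
outer loop
vertex 1.717 -3.16 3.169
vertex 1.732 -2.123 2.656
vertex 2.66 -2.812 2.596
endloop
endfacet
facet normal -0.226 0.722 -0.653
outer loop
vertex 1.732 -2.123 2.656
vertex 1.932 -1.325 3.469
vertex 2.792 -1.678 2.781
endloop
endfacet
facet normal 0.890 0.192 0.414
outer loop
vertex 3.432 -2.439 3.372
vertex 2.983 -1.52 3.911
vertex 2.968 -2.557 4.424
endloop
endfacet
facet normal 0.808 -0.508 0.299
outer loop
vertex 3.432 -2.439 3.372
vertex 2.968 -2.557 4.424
vertex 2.768 -3.355 3.611
endloop
endfacet
facet normal 0.691 -0.604 -0.397
outer loop
vertex 3.432 -2.439 3.372
vertex 2.768 -3.355 3.611
vertex 2.66 -2.812 2.596
endloop
endfacet
facet normal 0.700 0.035 -0.713
outer loop
vertex 3.432 -2.439 3.372
vertex 2.66 -2.812 2.596
vertex 2.792 -1.678 2.781
endloop
endfacet
facet normal 0.823 0.527 -0.213
outer loop
vertex 3.432 -2.439 3.372
vertex 2.792 -1.678 2.781
vertex 2.983 -1.52 3.911
endloop
endfacet
facet normal 0.358 0.410 0.839
outer loop
vertex 2.968 -2.557 4.424
vertex 2.983 -1.52 3.911
vertex 2.04 -1.868 4.484
endloop
endfacet
facet normal 0.226 -0.722 0.653
outer loop
vertex 2.768 -3.355 3.611
vertex 2.968 -2.557 4.424
vertex 1.908 -3.002 4.299
endloop
endfacet
facet normal 0.036 -0.880 -0.474
outer loop
vertex 2.66 -2.812 2.596
vertex 2.768 -3.355 3.611
vertex 1.717 -3.16 3.169
endloop
endfacet
facet normal 0.051 0.155 -0.987
outer loop
vertex 2.792 -1.678 2.781
vertex 2.66 -2.812 2.596
vertex 1.732 -2.123 2.656
endloop
endfacet
facet normal 0.250 0.952 -0.175
outer loop
vertex 2.983 -1.52 3.911
vertex 2.792 -1.678 2.781
vertex 1.932 -1.325 3.469
endloop
endfacet
facet normal 0.023 -0.773 -0.634
outer loop
vertex 1.492 3.717 -2.628
vertex 0.578 3.373 -2.242
vertex 0.588 4.039 -3.053
endloop
endfacet
facet normal 0.507 0.556 -0.658
outer loop
vertex 1.492 3.717 -2.628
vertex 0.588 4.039 -3.053
vertex 1.456 4.891 -1.663
endloop
endfacet
facet normal 0.509 0.555 -0.658
outer loop
vertex 1.456 4.891 -1.663
vertex 0.588 4.039 -3.053
vertex 0.552 5.214 -2.089
endloop
endfacet
facet normal -0.023 0.772 0.635
outer loop
vertex 1.456 4.891 -1.663
vertex 0.552 5.214 -2.089
vertex 0.542 4.547 -1.278
endloop
endfacet
facet normal 0.024 -0.773 -0.634
outer loop
vertex 0.588 4.039 -3.053
vertex 0.578 3.373 -2.242
vertex -0.326 3.695 -2.668
endloop
endfacet
facet normal -0.491 0.543 -0.681
outer loop
vertex 0.588 4.039 -3.053
vertex -0.326 3.695 -2.668
vertex 0.552 5.214 -2.089
endloop
endfacet
facet normal -0.492 0.544 -0.680
outer loop
vertex 0.552 5.214 -2.089
vertex -0.326 3.695 -2.668
vertex -0.362 4.87 -1.703
endloop
endfacet
facet normal -0.023 0.772 0.635
outer loop
vertex 0.552 5.214 -2.089
vertex -0.362 4.87 -1.703
vertex 0.542 4.547 -1.278
endloop
endfacet
facet normal 0.024 -0.773 -0.634
outer loop
vertex -0.326 3.695 -2.668
vertex 0.578 3.373 -2.242
vertex -0.336 3.029 -1.857
endloop
endfacet
facet normal -1.000 -0.012 -0.022
outer loop
vertex -0.326 3.695 -2.668
vertex -0.336 3.029 -1.857
vertex -0.362 4.87 -1.703
endloop
endfacet
facet normal -1.000 -0.012 -0.022
outer loop
vertex -0.362 4.87 -1.703
vertex -0.336 3.029 -1.857
vertex -0.372 4.203 -0.892
endloop
endfacet
facet normal -0.023 0.772 0.635
outer loop
vertex -0.362 4.87 -1.703
vertex -0.372 4.203 -0.892
vertex 0.542 4.547 -1.278
endloop
endfacet
facet normal 0.023 -0.772 -0.635
outer loop
vertex -0.336 3.029 -1.857
vertex 0.578 3.373 -2.242
vertex 0.568 2.706 -1.431
endloop
endfacet
facet normal -0.508 -0.556 0.657
outer loop
vertex -0.336 3.029 -1.857
vertex 0.568 2.706 -1.431
vertex -0.372 4.203 -0.892
endloop
endfacet
facet normal -0.508 -0.556 0.658
outer loop
vertex -0.372 4.203 -0.892
vertex 0.568 2.706 -1.431
vertex 0.532 3.881 -0.467
endloop
endfacet
facet normal -0.023 0.773 0.634
outer loop
vertex -0.372 4.203 -0.892
vertex 0.532 3.881 -0.467
vertex 0.542 4.547 -1.278
endloop
endfacet
facet normal 0.023 -0.772 -0.635
outer loop
vertex 0.568 2.706 -1.431
vertex 0.578 3.373 -2.242
vertex 1.482 3.05 -1.817
endloop
endfacet
facet normal 0.492 -0.543 0.680
outer loop
vertex 0.568 2.706 -1.431
vertex 1.482 3.05 -1.817
vertex 0.532 3.881 -0.467
endloop
endfacet
facet normal 0.491 -0.544 0.680
outer loop
vertex 0.532 3.881 -0.467
vertex 1.482 3.05 -1.817
vertex 1.446 4.225 -0.852
endloop
endfacet
facet normal -0.024 0.773 0.634
outer loop
vertex 0.532 3.881 -0.467
vertex 1.446 4.225 -0.852
vertex 0.542 4.547 -1.278
endloop
endfacet
facet normal 0.023 -0.772 -0.635
outer loop
vertex 1.482 3.05 -1.817
vertex 0.578 3.373 -2.242
vertex 1.492 3.717 -2.628
endloop
endfacet
facet normal 1.000 0.012 0.022
outer loop
vertex 1.482 3.05 -1.817
vertex 1.492 3.717 -2.628
vertex 1.446 4.225 -0.852
endloop
endfacet
facet normal 1.000 0.012 0.022
outer loop
vertex 1.446 4.225 -0.852
vertex 1.492 3.717 -2.628
vertex 1.456 4.891 -1.663
endloop
endfacet
facet normal -0.024 0.773 0.634
outer loop
vertex 1.446 4.225 -0.852
vertex 1.456 4.891 -1.663
vertex 0.542 4.547 -1.278
endloop
endfacet

endsolid


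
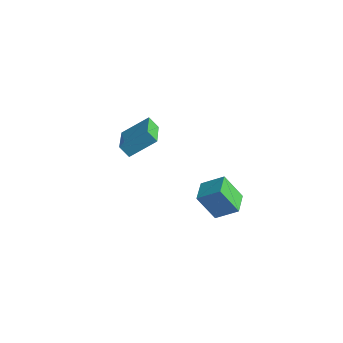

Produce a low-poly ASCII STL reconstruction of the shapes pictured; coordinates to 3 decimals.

solid 
facet normal -0.443 -0.676 -0.589
outer loop
vertex -3.164 -5.254 2.493
vertex -4.661 -3.838 1.994
vertex -2.722 -5.005 1.874
endloop
endfacet
facet normal 0.706 -0.668 0.235
outer loop
vertex -1.959 -3.842 2.886
vertex -3.164 -5.254 2.493
vertex -2.722 -5.005 1.874
endloop
endfacet
facet normal -0.443 -0.676 -0.589
outer loop
vertex -2.722 -5.005 1.874
vertex -4.661 -3.838 1.994
vertex -4.219 -3.589 1.375
endloop
endfacet
facet normal 0.552 0.311 -0.774
outer loop
vertex -4.219 -3.589 1.375
vertex -1.959 -3.842 2.886
vertex -2.722 -5.005 1.874
endloop
endfacet
facet normal -0.552 -0.311 0.774
outer loop
vertex -3.164 -5.254 2.493
vertex -3.898 -2.675 3.006
vertex -4.661 -3.838 1.994
endloop
endfacet
facet normal 0.706 -0.668 0.235
outer loop
vertex -2.401 -4.091 3.505
vertex -3.164 -5.254 2.493
vertex -1.959 -3.842 2.886
endloop
endfacet
facet normal -0.552 -0.311 0.774
outer loop
vertex -2.401 -4.091 3.505
vertex -3.898 -2.675 3.006
vertex -3.164 -5.254 2.493
endloop
endfacet
facet normal -0.706 0.668 -0.235
outer loop
vertex -4.661 -3.838 1.994
vertex -3.898 -2.675 3.006
vertex -4.219 -3.589 1.375
endloop
endfacet
facet normal 0.552 0.311 -0.774
outer loop
vertex -3.456 -2.426 2.387
vertex -1.959 -3.842 2.886
vertex -4.219 -3.589 1.375
endloop
endfacet
facet normal -0.706 0.668 -0.235
outer loop
vertex -4.219 -3.589 1.375
vertex -3.898 -2.675 3.006
vertex -3.456 -2.426 2.387
endloop
endfacet
facet normal 0.443 0.676 0.589
outer loop
vertex -3.456 -2.426 2.387
vertex -2.401 -4.091 3.505
vertex -1.959 -3.842 2.886
endloop
endfacet
facet normal 0.443 0.676 0.589
outer loop
vertex -3.898 -2.675 3.006
vertex -2.401 -4.091 3.505
vertex -3.456 -2.426 2.387
endloop
endfacet
facet normal -0.614 0.787 0.063
outer loop
vertex 2.062 -3.11 2.225
vertex 2.712 -2.49 0.817
vertex 1.135 -3.775 1.504
endloop
endfacet
facet normal -0.389 -0.371 0.843
outer loop
vertex 1.928 -4.79 1.423
vertex 2.062 -3.11 2.225
vertex 1.135 -3.775 1.504
endloop
endfacet
facet normal -0.614 0.787 0.063
outer loop
vertex 1.135 -3.775 1.504
vertex 2.712 -2.49 0.817
vertex 1.785 -3.155 0.096
endloop
endfacet
facet normal -0.686 -0.494 -0.534
outer loop
vertex 1.785 -3.155 0.096
vertex 1.928 -4.79 1.423
vertex 1.135 -3.775 1.504
endloop
endfacet
facet normal 0.686 0.494 0.534
outer loop
vertex 2.062 -3.11 2.225
vertex 3.505 -3.505 0.736
vertex 2.712 -2.49 0.817
endloop
endfacet
facet normal -0.389 -0.371 0.843
outer loop
vertex 2.855 -4.125 2.144
vertex 2.062 -3.11 2.225
vertex 1.928 -4.79 1.423
endloop
endfacet
facet normal 0.686 0.494 0.534
outer loop
vertex 2.855 -4.125 2.144
vertex 3.505 -3.505 0.736
vertex 2.062 -3.11 2.225
endloop
endfacet
facet normal 0.389 0.371 -0.843
outer loop
vertex 2.712 -2.49 0.817
vertex 3.505 -3.505 0.736
vertex 1.785 -3.155 0.096
endloop
endfacet
facet normal -0.686 -0.494 -0.534
outer loop
vertex 2.578 -4.17 0.015
vertex 1.928 -4.79 1.423
vertex 1.785 -3.155 0.096
endloop
endfacet
facet normal 0.389 0.371 -0.843
outer loop
vertex 1.785 -3.155 0.096
vertex 3.505 -3.505 0.736
vertex 2.578 -4.17 0.015
endloop
endfacet
facet normal 0.614 -0.787 -0.063
outer loop
vertex 2.578 -4.17 0.015
vertex 2.855 -4.125 2.144
vertex 1.928 -4.79 1.423
endloop
endfacet
facet normal 0.614 -0.787 -0.063
outer loop
vertex 3.505 -3.505 0.736
vertex 2.855 -4.125 2.144
vertex 2.578 -4.17 0.015
endloop
endfacet

endsolid


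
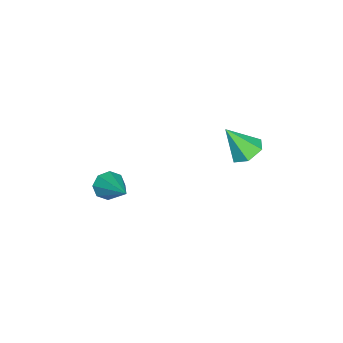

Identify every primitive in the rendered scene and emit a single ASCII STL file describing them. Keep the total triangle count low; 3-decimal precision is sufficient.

solid 
facet normal -0.144 0.551 -0.822
outer loop
vertex -2.968 2.373 3.231
vertex -3.753 2.078 3.171
vertex -3.598 2.776 3.612
endloop
endfacet
facet normal 0.650 0.411 0.640
outer loop
vertex -2.968 2.373 3.231
vertex -3.598 2.776 3.612
vertex -3.507 1.142 4.569
endloop
endfacet
facet normal -0.144 0.551 -0.822
outer loop
vertex -3.598 2.776 3.612
vertex -3.753 2.078 3.171
vertex -4.383 2.482 3.552
endloop
endfacet
facet normal -0.244 0.480 0.843
outer loop
vertex -3.598 2.776 3.612
vertex -4.383 2.482 3.552
vertex -3.507 1.142 4.569
endloop
endfacet
facet normal -0.144 0.550 -0.822
outer loop
vertex -4.383 2.482 3.552
vertex -3.753 2.078 3.171
vertex -4.537 1.784 3.112
endloop
endfacet
facet normal -0.837 -0.147 0.527
outer loop
vertex -4.383 2.482 3.552
vertex -4.537 1.784 3.112
vertex -3.507 1.142 4.569
endloop
endfacet
facet normal -0.145 0.551 -0.822
outer loop
vertex -4.537 1.784 3.112
vertex -3.753 2.078 3.171
vertex -3.907 1.38 2.73
endloop
endfacet
facet normal -0.537 -0.844 0.008
outer loop
vertex -4.537 1.784 3.112
vertex -3.907 1.38 2.73
vertex -3.507 1.142 4.569
endloop
endfacet
facet normal -0.144 0.551 -0.822
outer loop
vertex -3.907 1.38 2.73
vertex -3.753 2.078 3.171
vertex -3.122 1.674 2.79
endloop
endfacet
facet normal 0.357 -0.913 -0.196
outer loop
vertex -3.907 1.38 2.73
vertex -3.122 1.674 2.79
vertex -3.507 1.142 4.569
endloop
endfacet
facet normal -0.144 0.551 -0.822
outer loop
vertex -3.122 1.674 2.79
vertex -3.753 2.078 3.171
vertex -2.968 2.373 3.231
endloop
endfacet
facet normal 0.951 -0.285 0.120
outer loop
vertex -3.122 1.674 2.79
vertex -2.968 2.373 3.231
vertex -3.507 1.142 4.569
endloop
endfacet
facet normal -0.621 -0.626 -0.472
outer loop
vertex -2.153 -3.793 -0.723
vertex -2.544 -3.899 -0.068
vertex -2.593 -3.406 -0.658
endloop
endfacet
facet normal 0.419 0.592 -0.688
outer loop
vertex -2.153 -3.793 -0.723
vertex -2.593 -3.406 -0.658
vertex -1.176 -2.521 0.968
endloop
endfacet
facet normal -0.621 -0.626 -0.472
outer loop
vertex -2.593 -3.406 -0.658
vertex -2.544 -3.899 -0.068
vertex -3.004 -3.308 -0.247
endloop
endfacet
facet normal -0.150 0.917 -0.369
outer loop
vertex -2.593 -3.406 -0.658
vertex -3.004 -3.308 -0.247
vertex -1.176 -2.521 0.968
endloop
endfacet
facet normal -0.622 -0.626 -0.470
outer loop
vertex -3.004 -3.308 -0.247
vertex -2.544 -3.899 -0.068
vertex -3.145 -3.555 0.269
endloop
endfacet
facet normal -0.518 0.818 0.250
outer loop
vertex -3.004 -3.308 -0.247
vertex -3.145 -3.555 0.269
vertex -1.176 -2.521 0.968
endloop
endfacet
facet normal -0.622 -0.626 -0.471
outer loop
vertex -3.145 -3.555 0.269
vertex -2.544 -3.899 -0.068
vertex -2.934 -4.004 0.587
endloop
endfacet
facet normal -0.472 0.351 0.809
outer loop
vertex -3.145 -3.555 0.269
vertex -2.934 -4.004 0.587
vertex -1.176 -2.521 0.968
endloop
endfacet
facet normal -0.621 -0.627 -0.470
outer loop
vertex -2.934 -4.004 0.587
vertex -2.544 -3.899 -0.068
vertex -2.494 -4.391 0.522
endloop
endfacet
facet normal -0.037 -0.207 0.978
outer loop
vertex -2.934 -4.004 0.587
vertex -2.494 -4.391 0.522
vertex -1.176 -2.521 0.968
endloop
endfacet
facet normal -0.622 -0.626 -0.470
outer loop
vertex -2.494 -4.391 0.522
vertex -2.544 -3.899 -0.068
vertex -2.084 -4.49 0.111
endloop
endfacet
facet normal 0.532 -0.532 0.659
outer loop
vertex -2.494 -4.391 0.522
vertex -2.084 -4.49 0.111
vertex -1.176 -2.521 0.968
endloop
endfacet
facet normal -0.621 -0.626 -0.472
outer loop
vertex -2.084 -4.49 0.111
vertex -2.544 -3.899 -0.068
vertex -1.942 -4.242 -0.405
endloop
endfacet
facet normal 0.901 -0.433 0.040
outer loop
vertex -2.084 -4.49 0.111
vertex -1.942 -4.242 -0.405
vertex -1.176 -2.521 0.968
endloop
endfacet
facet normal -0.621 -0.626 -0.472
outer loop
vertex -1.942 -4.242 -0.405
vertex -2.544 -3.899 -0.068
vertex -2.153 -3.793 -0.723
endloop
endfacet
facet normal 0.854 0.034 -0.519
outer loop
vertex -1.942 -4.242 -0.405
vertex -2.153 -3.793 -0.723
vertex -1.176 -2.521 0.968
endloop
endfacet

endsolid


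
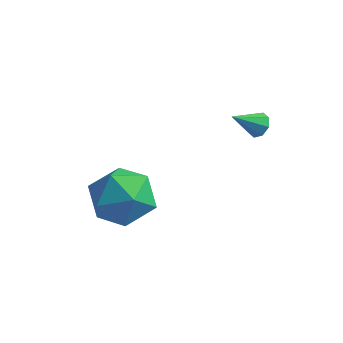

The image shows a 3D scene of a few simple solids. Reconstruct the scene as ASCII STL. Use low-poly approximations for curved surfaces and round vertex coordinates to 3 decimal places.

solid 
facet normal 0.497 0.613 -0.614
outer loop
vertex -0.747 1.702 -2.078
vertex -1.074 2.078 -1.967
vertex -0.632 1.915 -1.772
endloop
endfacet
facet normal 0.584 -0.752 0.304
outer loop
vertex -0.747 1.702 -2.078
vertex -0.632 1.915 -1.772
vertex -1.686 1.322 -1.213
endloop
endfacet
facet normal 0.497 0.617 -0.610
outer loop
vertex -0.632 1.915 -1.772
vertex -1.074 2.078 -1.967
vertex -0.776 2.222 -1.579
endloop
endfacet
facet normal 0.557 -0.239 0.796
outer loop
vertex -0.632 1.915 -1.772
vertex -0.776 2.222 -1.579
vertex -1.686 1.322 -1.213
endloop
endfacet
facet normal 0.500 0.614 -0.611
outer loop
vertex -0.776 2.222 -1.579
vertex -1.074 2.078 -1.967
vertex -1.094 2.446 -1.614
endloop
endfacet
facet normal 0.098 0.288 0.953
outer loop
vertex -0.776 2.222 -1.579
vertex -1.094 2.446 -1.614
vertex -1.686 1.322 -1.213
endloop
endfacet
facet normal 0.497 0.615 -0.613
outer loop
vertex -1.094 2.446 -1.614
vertex -1.074 2.078 -1.967
vertex -1.401 2.453 -1.856
endloop
endfacet
facet normal -0.523 0.517 0.678
outer loop
vertex -1.094 2.446 -1.614
vertex -1.401 2.453 -1.856
vertex -1.686 1.322 -1.213
endloop
endfacet
facet normal 0.497 0.615 -0.613
outer loop
vertex -1.401 2.453 -1.856
vertex -1.074 2.078 -1.967
vertex -1.516 2.241 -2.162
endloop
endfacet
facet normal -0.940 0.314 0.136
outer loop
vertex -1.401 2.453 -1.856
vertex -1.516 2.241 -2.162
vertex -1.686 1.322 -1.213
endloop
endfacet
facet normal 0.497 0.613 -0.614
outer loop
vertex -1.516 2.241 -2.162
vertex -1.074 2.078 -1.967
vertex -1.373 1.933 -2.354
endloop
endfacet
facet normal -0.912 -0.201 -0.358
outer loop
vertex -1.516 2.241 -2.162
vertex -1.373 1.933 -2.354
vertex -1.686 1.322 -1.213
endloop
endfacet
facet normal 0.497 0.614 -0.614
outer loop
vertex -1.373 1.933 -2.354
vertex -1.074 2.078 -1.967
vertex -1.054 1.71 -2.319
endloop
endfacet
facet normal -0.453 -0.728 -0.514
outer loop
vertex -1.373 1.933 -2.354
vertex -1.054 1.71 -2.319
vertex -1.686 1.322 -1.213
endloop
endfacet
facet normal 0.497 0.614 -0.613
outer loop
vertex -1.054 1.71 -2.319
vertex -1.074 2.078 -1.967
vertex -0.747 1.702 -2.078
endloop
endfacet
facet normal 0.165 -0.956 -0.241
outer loop
vertex -1.054 1.71 -2.319
vertex -0.747 1.702 -2.078
vertex -1.686 1.322 -1.213
endloop
endfacet
facet normal -0.892 0.451 0.035
outer loop
vertex -4.743 -1.239 -4.448
vertex -5.113 -2.038 -3.574
vertex -4.562 -0.974 -3.25
endloop
endfacet
facet normal -0.379 0.914 -0.145
outer loop
vertex -4.743 -1.239 -4.448
vertex -4.562 -0.974 -3.25
vertex -3.671 -0.736 -4.079
endloop
endfacet
facet normal -0.062 0.673 -0.737
outer loop
vertex -4.743 -1.239 -4.448
vertex -3.671 -0.736 -4.079
vertex -3.671 -1.652 -4.916
endloop
endfacet
facet normal -0.379 0.061 -0.923
outer loop
vertex -4.743 -1.239 -4.448
vertex -3.671 -1.652 -4.916
vertex -4.562 -2.457 -4.603
endloop
endfacet
facet normal -0.892 -0.076 -0.447
outer loop
vertex -4.743 -1.239 -4.448
vertex -4.562 -2.457 -4.603
vertex -5.113 -2.038 -3.574
endloop
endfacet
facet normal 0.106 0.920 0.378
outer loop
vertex -3.671 -0.736 -4.079
vertex -4.562 -0.974 -3.25
vertex -3.378 -1.223 -2.977
endloop
endfacet
facet normal -0.723 0.171 0.669
outer loop
vertex -4.562 -0.974 -3.25
vertex -5.113 -2.038 -3.574
vertex -4.269 -2.028 -2.664
endloop
endfacet
facet normal -0.723 -0.682 -0.109
outer loop
vertex -5.113 -2.038 -3.574
vertex -4.562 -2.457 -4.603
vertex -4.269 -2.944 -3.501
endloop
endfacet
facet normal 0.106 -0.460 -0.881
outer loop
vertex -4.562 -2.457 -4.603
vertex -3.671 -1.652 -4.916
vertex -3.378 -2.706 -4.33
endloop
endfacet
facet normal 0.619 0.530 -0.580
outer loop
vertex -3.671 -1.652 -4.916
vertex -3.671 -0.736 -4.079
vertex -2.827 -1.642 -4.006
endloop
endfacet
facet normal 0.379 -0.061 0.923
outer loop
vertex -3.197 -2.441 -3.132
vertex -3.378 -1.223 -2.977
vertex -4.269 -2.028 -2.664
endloop
endfacet
facet normal 0.062 -0.673 0.737
outer loop
vertex -3.197 -2.441 -3.132
vertex -4.269 -2.028 -2.664
vertex -4.269 -2.944 -3.501
endloop
endfacet
facet normal 0.379 -0.914 0.145
outer loop
vertex -3.197 -2.441 -3.132
vertex -4.269 -2.944 -3.501
vertex -3.378 -2.706 -4.33
endloop
endfacet
facet normal 0.892 -0.451 -0.035
outer loop
vertex -3.197 -2.441 -3.132
vertex -3.378 -2.706 -4.33
vertex -2.827 -1.642 -4.006
endloop
endfacet
facet normal 0.892 0.076 0.447
outer loop
vertex -3.197 -2.441 -3.132
vertex -2.827 -1.642 -4.006
vertex -3.378 -1.223 -2.977
endloop
endfacet
facet normal -0.106 0.460 0.881
outer loop
vertex -4.269 -2.028 -2.664
vertex -3.378 -1.223 -2.977
vertex -4.562 -0.974 -3.25
endloop
endfacet
facet normal -0.619 -0.530 0.580
outer loop
vertex -4.269 -2.944 -3.501
vertex -4.269 -2.028 -2.664
vertex -5.113 -2.038 -3.574
endloop
endfacet
facet normal -0.106 -0.920 -0.378
outer loop
vertex -3.378 -2.706 -4.33
vertex -4.269 -2.944 -3.501
vertex -4.562 -2.457 -4.603
endloop
endfacet
facet normal 0.723 -0.171 -0.669
outer loop
vertex -2.827 -1.642 -4.006
vertex -3.378 -2.706 -4.33
vertex -3.671 -1.652 -4.916
endloop
endfacet
facet normal 0.723 0.682 0.109
outer loop
vertex -3.378 -1.223 -2.977
vertex -2.827 -1.642 -4.006
vertex -3.671 -0.736 -4.079
endloop
endfacet

endsolid


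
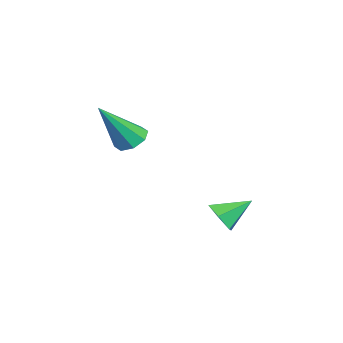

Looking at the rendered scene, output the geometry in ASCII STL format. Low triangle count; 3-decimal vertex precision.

solid 
facet normal 0.249 -0.811 -0.530
outer loop
vertex -0.545 2.887 -1.163
vertex -1.103 2.56 -0.924
vertex -1.142 2.928 -1.506
endloop
endfacet
facet normal 0.286 0.874 -0.393
outer loop
vertex -0.545 2.887 -1.163
vertex -1.142 2.928 -1.506
vertex -1.417 3.58 -0.256
endloop
endfacet
facet normal 0.249 -0.811 -0.530
outer loop
vertex -1.142 2.928 -1.506
vertex -1.103 2.56 -0.924
vertex -1.7 2.601 -1.267
endloop
endfacet
facet normal -0.587 0.657 -0.472
outer loop
vertex -1.142 2.928 -1.506
vertex -1.7 2.601 -1.267
vertex -1.417 3.58 -0.256
endloop
endfacet
facet normal 0.249 -0.810 -0.531
outer loop
vertex -1.7 2.601 -1.267
vertex -1.103 2.56 -0.924
vertex -1.661 2.232 -0.686
endloop
endfacet
facet normal -0.980 0.130 0.148
outer loop
vertex -1.7 2.601 -1.267
vertex -1.661 2.232 -0.686
vertex -1.417 3.58 -0.256
endloop
endfacet
facet normal 0.250 -0.810 -0.530
outer loop
vertex -1.661 2.232 -0.686
vertex -1.103 2.56 -0.924
vertex -1.064 2.191 -0.342
endloop
endfacet
facet normal -0.500 -0.180 0.847
outer loop
vertex -1.661 2.232 -0.686
vertex -1.064 2.191 -0.342
vertex -1.417 3.58 -0.256
endloop
endfacet
facet normal 0.248 -0.811 -0.531
outer loop
vertex -1.064 2.191 -0.342
vertex -1.103 2.56 -0.924
vertex -0.506 2.518 -0.581
endloop
endfacet
facet normal 0.375 0.038 0.926
outer loop
vertex -1.064 2.191 -0.342
vertex -0.506 2.518 -0.581
vertex -1.417 3.58 -0.256
endloop
endfacet
facet normal 0.248 -0.811 -0.531
outer loop
vertex -0.506 2.518 -0.581
vertex -1.103 2.56 -0.924
vertex -0.545 2.887 -1.163
endloop
endfacet
facet normal 0.767 0.564 0.306
outer loop
vertex -0.506 2.518 -0.581
vertex -0.545 2.887 -1.163
vertex -1.417 3.58 -0.256
endloop
endfacet
facet normal -0.327 0.494 -0.806
outer loop
vertex -1.121 -0.209 2.125
vertex -1.735 -0.349 2.288
vertex -1.323 0.137 2.419
endloop
endfacet
facet normal 0.911 0.356 0.207
outer loop
vertex -1.121 -0.209 2.125
vertex -1.323 0.137 2.419
vertex -1.085 -1.331 3.892
endloop
endfacet
facet normal -0.327 0.494 -0.805
outer loop
vertex -1.323 0.137 2.419
vertex -1.735 -0.349 2.288
vertex -1.766 0.199 2.637
endloop
endfacet
facet normal 0.398 0.681 0.615
outer loop
vertex -1.323 0.137 2.419
vertex -1.766 0.199 2.637
vertex -1.085 -1.331 3.892
endloop
endfacet
facet normal -0.326 0.495 -0.806
outer loop
vertex -1.766 0.199 2.637
vertex -1.735 -0.349 2.288
vertex -2.191 -0.06 2.65
endloop
endfacet
facet normal -0.295 0.524 0.799
outer loop
vertex -1.766 0.199 2.637
vertex -2.191 -0.06 2.65
vertex -1.085 -1.331 3.892
endloop
endfacet
facet normal -0.326 0.494 -0.806
outer loop
vertex -2.191 -0.06 2.65
vertex -1.735 -0.349 2.288
vertex -2.348 -0.488 2.451
endloop
endfacet
facet normal -0.759 -0.024 0.651
outer loop
vertex -2.191 -0.06 2.65
vertex -2.348 -0.488 2.451
vertex -1.085 -1.331 3.892
endloop
endfacet
facet normal -0.326 0.495 -0.805
outer loop
vertex -2.348 -0.488 2.451
vertex -1.735 -0.349 2.288
vertex -2.147 -0.834 2.157
endloop
endfacet
facet normal -0.723 -0.640 0.259
outer loop
vertex -2.348 -0.488 2.451
vertex -2.147 -0.834 2.157
vertex -1.085 -1.331 3.892
endloop
endfacet
facet normal -0.325 0.494 -0.806
outer loop
vertex -2.147 -0.834 2.157
vertex -1.735 -0.349 2.288
vertex -1.703 -0.896 1.94
endloop
endfacet
facet normal -0.208 -0.967 -0.150
outer loop
vertex -2.147 -0.834 2.157
vertex -1.703 -0.896 1.94
vertex -1.085 -1.331 3.892
endloop
endfacet
facet normal -0.327 0.494 -0.806
outer loop
vertex -1.703 -0.896 1.94
vertex -1.735 -0.349 2.288
vertex -1.279 -0.638 1.926
endloop
endfacet
facet normal 0.482 -0.810 -0.333
outer loop
vertex -1.703 -0.896 1.94
vertex -1.279 -0.638 1.926
vertex -1.085 -1.331 3.892
endloop
endfacet
facet normal -0.327 0.494 -0.806
outer loop
vertex -1.279 -0.638 1.926
vertex -1.735 -0.349 2.288
vertex -1.121 -0.209 2.125
endloop
endfacet
facet normal 0.947 -0.262 -0.186
outer loop
vertex -1.279 -0.638 1.926
vertex -1.121 -0.209 2.125
vertex -1.085 -1.331 3.892
endloop
endfacet

endsolid


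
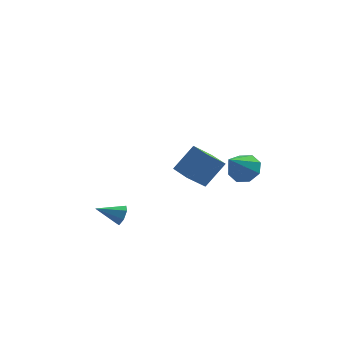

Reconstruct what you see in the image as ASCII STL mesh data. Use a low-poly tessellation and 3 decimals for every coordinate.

solid 
facet normal 0.905 0.083 -0.416
outer loop
vertex -2.566 -1.875 -1.569
vertex -2.848 -1.576 -2.123
vertex -2.611 -1.278 -1.548
endloop
endfacet
facet normal 0.051 -0.031 0.998
outer loop
vertex -2.566 -1.875 -1.569
vertex -2.611 -1.278 -1.548
vertex -4.252 -1.704 -1.477
endloop
endfacet
facet normal 0.906 0.082 -0.416
outer loop
vertex -2.611 -1.278 -1.548
vertex -2.848 -1.576 -2.123
vertex -2.834 -0.906 -1.961
endloop
endfacet
facet normal -0.149 0.693 0.705
outer loop
vertex -2.611 -1.278 -1.548
vertex -2.834 -0.906 -1.961
vertex -4.252 -1.704 -1.477
endloop
endfacet
facet normal 0.904 0.082 -0.419
outer loop
vertex -2.834 -0.906 -1.961
vertex -2.848 -1.576 -2.123
vertex -3.069 -1.039 -2.495
endloop
endfacet
facet normal -0.491 0.871 -0.001
outer loop
vertex -2.834 -0.906 -1.961
vertex -3.069 -1.039 -2.495
vertex -4.252 -1.704 -1.477
endloop
endfacet
facet normal 0.905 0.083 -0.417
outer loop
vertex -3.069 -1.039 -2.495
vertex -2.848 -1.576 -2.123
vertex -3.137 -1.576 -2.75
endloop
endfacet
facet normal -0.717 0.371 -0.590
outer loop
vertex -3.069 -1.039 -2.495
vertex -3.137 -1.576 -2.75
vertex -4.252 -1.704 -1.477
endloop
endfacet
facet normal 0.905 0.082 -0.417
outer loop
vertex -3.137 -1.576 -2.75
vertex -2.848 -1.576 -2.123
vertex -2.988 -2.114 -2.532
endloop
endfacet
facet normal -0.656 -0.432 -0.618
outer loop
vertex -3.137 -1.576 -2.75
vertex -2.988 -2.114 -2.532
vertex -4.252 -1.704 -1.477
endloop
endfacet
facet normal 0.905 0.082 -0.417
outer loop
vertex -2.988 -2.114 -2.532
vertex -2.848 -1.576 -2.123
vertex -2.734 -2.247 -2.007
endloop
endfacet
facet normal -0.356 -0.932 -0.064
outer loop
vertex -2.988 -2.114 -2.532
vertex -2.734 -2.247 -2.007
vertex -4.252 -1.704 -1.477
endloop
endfacet
facet normal 0.905 0.082 -0.417
outer loop
vertex -2.734 -2.247 -2.007
vertex -2.848 -1.576 -2.123
vertex -2.566 -1.875 -1.569
endloop
endfacet
facet normal -0.041 -0.754 0.656
outer loop
vertex -2.734 -2.247 -2.007
vertex -2.566 -1.875 -1.569
vertex -4.252 -1.704 -1.477
endloop
endfacet
facet normal 0.443 0.579 -0.685
outer loop
vertex 4.041 -2.397 2.98
vertex 3.61 -2.903 2.274
vertex 3.38 -2.115 2.791
endloop
endfacet
facet normal -0.075 0.427 0.901
outer loop
vertex 4.041 -2.397 2.98
vertex 3.38 -2.115 2.791
vertex 2.71 -4.077 3.666
endloop
endfacet
facet normal 0.443 0.579 -0.685
outer loop
vertex 3.38 -2.115 2.791
vertex 3.61 -2.903 2.274
vertex 2.854 -2.295 2.299
endloop
endfacet
facet normal -0.681 0.479 0.553
outer loop
vertex 3.38 -2.115 2.791
vertex 2.854 -2.295 2.299
vertex 2.71 -4.077 3.666
endloop
endfacet
facet normal 0.442 0.578 -0.686
outer loop
vertex 2.854 -2.295 2.299
vertex 3.61 -2.903 2.274
vertex 2.771 -2.832 1.793
endloop
endfacet
facet normal -0.993 0.113 0.043
outer loop
vertex 2.854 -2.295 2.299
vertex 2.771 -2.832 1.793
vertex 2.71 -4.077 3.666
endloop
endfacet
facet normal 0.442 0.579 -0.685
outer loop
vertex 2.771 -2.832 1.793
vertex 3.61 -2.903 2.274
vertex 3.179 -3.41 1.568
endloop
endfacet
facet normal -0.827 -0.455 -0.330
outer loop
vertex 2.771 -2.832 1.793
vertex 3.179 -3.41 1.568
vertex 2.71 -4.077 3.666
endloop
endfacet
facet normal 0.444 0.577 -0.685
outer loop
vertex 3.179 -3.41 1.568
vertex 3.61 -2.903 2.274
vertex 3.839 -3.692 1.758
endloop
endfacet
facet normal -0.282 -0.894 -0.347
outer loop
vertex 3.179 -3.41 1.568
vertex 3.839 -3.692 1.758
vertex 2.71 -4.077 3.666
endloop
endfacet
facet normal 0.444 0.577 -0.686
outer loop
vertex 3.839 -3.692 1.758
vertex 3.61 -2.903 2.274
vertex 4.365 -3.512 2.25
endloop
endfacet
facet normal 0.323 -0.946 0.000
outer loop
vertex 3.839 -3.692 1.758
vertex 4.365 -3.512 2.25
vertex 2.71 -4.077 3.666
endloop
endfacet
facet normal 0.444 0.577 -0.685
outer loop
vertex 4.365 -3.512 2.25
vertex 3.61 -2.903 2.274
vertex 4.448 -2.975 2.756
endloop
endfacet
facet normal 0.635 -0.580 0.511
outer loop
vertex 4.365 -3.512 2.25
vertex 4.448 -2.975 2.756
vertex 2.71 -4.077 3.666
endloop
endfacet
facet normal 0.444 0.578 -0.685
outer loop
vertex 4.448 -2.975 2.756
vertex 3.61 -2.903 2.274
vertex 4.041 -2.397 2.98
endloop
endfacet
facet normal 0.470 -0.012 0.883
outer loop
vertex 4.448 -2.975 2.756
vertex 4.041 -2.397 2.98
vertex 2.71 -4.077 3.666
endloop
endfacet
facet normal -0.584 -0.341 -0.737
outer loop
vertex 0.733 2.471 -1.63
vertex -0.005 3.636 -1.585
vertex 1.796 3.19 -2.806
endloop
endfacet
facet normal 0.535 -0.844 -0.032
outer loop
vertex 2.945 3.864 -1.355
vertex 0.733 2.471 -1.63
vertex 1.796 3.19 -2.806
endloop
endfacet
facet normal -0.584 -0.342 -0.736
outer loop
vertex 1.796 3.19 -2.806
vertex -0.005 3.636 -1.585
vertex 1.057 4.355 -2.761
endloop
endfacet
facet normal 0.611 0.413 -0.676
outer loop
vertex 1.057 4.355 -2.761
vertex 2.945 3.864 -1.355
vertex 1.796 3.19 -2.806
endloop
endfacet
facet normal -0.611 -0.413 0.676
outer loop
vertex 0.733 2.471 -1.63
vertex 1.144 4.31 -0.134
vertex -0.005 3.636 -1.585
endloop
endfacet
facet normal 0.535 -0.844 -0.032
outer loop
vertex 1.883 3.145 -0.179
vertex 0.733 2.471 -1.63
vertex 2.945 3.864 -1.355
endloop
endfacet
facet normal -0.610 -0.413 0.676
outer loop
vertex 1.883 3.145 -0.179
vertex 1.144 4.31 -0.134
vertex 0.733 2.471 -1.63
endloop
endfacet
facet normal -0.536 0.844 0.032
outer loop
vertex -0.005 3.636 -1.585
vertex 1.144 4.31 -0.134
vertex 1.057 4.355 -2.761
endloop
endfacet
facet normal 0.611 0.413 -0.676
outer loop
vertex 2.207 5.029 -1.31
vertex 2.945 3.864 -1.355
vertex 1.057 4.355 -2.761
endloop
endfacet
facet normal -0.535 0.844 0.032
outer loop
vertex 1.057 4.355 -2.761
vertex 1.144 4.31 -0.134
vertex 2.207 5.029 -1.31
endloop
endfacet
facet normal 0.584 0.342 0.736
outer loop
vertex 2.207 5.029 -1.31
vertex 1.883 3.145 -0.179
vertex 2.945 3.864 -1.355
endloop
endfacet
facet normal 0.584 0.342 0.737
outer loop
vertex 1.144 4.31 -0.134
vertex 1.883 3.145 -0.179
vertex 2.207 5.029 -1.31
endloop
endfacet

endsolid


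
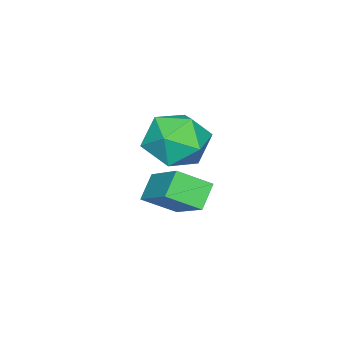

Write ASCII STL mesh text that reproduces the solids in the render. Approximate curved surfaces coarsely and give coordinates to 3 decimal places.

solid 
facet normal 0.456 0.612 0.646
outer loop
vertex 3.901 2.477 1.006
vertex 3.415 1.891 1.905
vertex 4.462 1.557 1.482
endloop
endfacet
facet normal 0.841 0.539 0.050
outer loop
vertex 3.901 2.477 1.006
vertex 4.462 1.557 1.482
vertex 4.443 1.695 0.313
endloop
endfacet
facet normal 0.436 0.747 -0.502
outer loop
vertex 3.901 2.477 1.006
vertex 4.443 1.695 0.313
vertex 3.383 2.113 0.013
endloop
endfacet
facet normal -0.197 0.949 -0.245
outer loop
vertex 3.901 2.477 1.006
vertex 3.383 2.113 0.013
vertex 2.748 2.235 0.997
endloop
endfacet
facet normal -0.185 0.866 0.464
outer loop
vertex 3.901 2.477 1.006
vertex 2.748 2.235 0.997
vertex 3.415 1.891 1.905
endloop
endfacet
facet normal 0.987 -0.154 -0.034
outer loop
vertex 4.443 1.695 0.313
vertex 4.462 1.557 1.482
vertex 4.292 0.625 0.783
endloop
endfacet
facet normal 0.365 -0.035 0.930
outer loop
vertex 4.462 1.557 1.482
vertex 3.415 1.891 1.905
vertex 3.657 0.747 1.767
endloop
endfacet
facet normal -0.674 0.375 0.637
outer loop
vertex 3.415 1.891 1.905
vertex 2.748 2.235 0.997
vertex 2.597 1.165 1.467
endloop
endfacet
facet normal -0.693 0.509 -0.510
outer loop
vertex 2.748 2.235 0.997
vertex 3.383 2.113 0.013
vertex 2.578 1.303 0.298
endloop
endfacet
facet normal 0.334 0.182 -0.925
outer loop
vertex 3.383 2.113 0.013
vertex 4.443 1.695 0.313
vertex 3.625 0.969 -0.125
endloop
endfacet
facet normal 0.197 -0.949 0.245
outer loop
vertex 3.139 0.383 0.774
vertex 4.292 0.625 0.783
vertex 3.657 0.747 1.767
endloop
endfacet
facet normal -0.436 -0.747 0.502
outer loop
vertex 3.139 0.383 0.774
vertex 3.657 0.747 1.767
vertex 2.597 1.165 1.467
endloop
endfacet
facet normal -0.841 -0.539 -0.050
outer loop
vertex 3.139 0.383 0.774
vertex 2.597 1.165 1.467
vertex 2.578 1.303 0.298
endloop
endfacet
facet normal -0.456 -0.612 -0.646
outer loop
vertex 3.139 0.383 0.774
vertex 2.578 1.303 0.298
vertex 3.625 0.969 -0.125
endloop
endfacet
facet normal 0.185 -0.866 -0.464
outer loop
vertex 3.139 0.383 0.774
vertex 3.625 0.969 -0.125
vertex 4.292 0.625 0.783
endloop
endfacet
facet normal 0.693 -0.509 0.510
outer loop
vertex 3.657 0.747 1.767
vertex 4.292 0.625 0.783
vertex 4.462 1.557 1.482
endloop
endfacet
facet normal -0.334 -0.182 0.925
outer loop
vertex 2.597 1.165 1.467
vertex 3.657 0.747 1.767
vertex 3.415 1.891 1.905
endloop
endfacet
facet normal -0.987 0.154 0.034
outer loop
vertex 2.578 1.303 0.298
vertex 2.597 1.165 1.467
vertex 2.748 2.235 0.997
endloop
endfacet
facet normal -0.365 0.035 -0.930
outer loop
vertex 3.625 0.969 -0.125
vertex 2.578 1.303 0.298
vertex 3.383 2.113 0.013
endloop
endfacet
facet normal 0.674 -0.375 -0.637
outer loop
vertex 4.292 0.625 0.783
vertex 3.625 0.969 -0.125
vertex 4.443 1.695 0.313
endloop
endfacet
facet normal -0.443 -0.710 -0.547
outer loop
vertex 2.991 -0.214 -2.602
vertex 2.209 -0.276 -1.888
vertex 2.318 0.713 -3.259
endloop
endfacet
facet normal 0.737 0.058 -0.673
outer loop
vertex 3.231 2.176 -2.132
vertex 2.991 -0.214 -2.602
vertex 2.318 0.713 -3.259
endloop
endfacet
facet normal -0.443 -0.710 -0.547
outer loop
vertex 2.318 0.713 -3.259
vertex 2.209 -0.276 -1.888
vertex 1.536 0.651 -2.545
endloop
endfacet
facet normal -0.510 0.702 -0.498
outer loop
vertex 1.536 0.651 -2.545
vertex 3.231 2.176 -2.132
vertex 2.318 0.713 -3.259
endloop
endfacet
facet normal 0.510 -0.702 0.498
outer loop
vertex 2.991 -0.214 -2.602
vertex 3.122 1.187 -0.761
vertex 2.209 -0.276 -1.888
endloop
endfacet
facet normal 0.737 0.058 -0.673
outer loop
vertex 3.904 1.249 -1.475
vertex 2.991 -0.214 -2.602
vertex 3.231 2.176 -2.132
endloop
endfacet
facet normal 0.510 -0.702 0.498
outer loop
vertex 3.904 1.249 -1.475
vertex 3.122 1.187 -0.761
vertex 2.991 -0.214 -2.602
endloop
endfacet
facet normal -0.737 -0.058 0.673
outer loop
vertex 2.209 -0.276 -1.888
vertex 3.122 1.187 -0.761
vertex 1.536 0.651 -2.545
endloop
endfacet
facet normal -0.510 0.702 -0.498
outer loop
vertex 2.449 2.114 -1.418
vertex 3.231 2.176 -2.132
vertex 1.536 0.651 -2.545
endloop
endfacet
facet normal -0.737 -0.058 0.673
outer loop
vertex 1.536 0.651 -2.545
vertex 3.122 1.187 -0.761
vertex 2.449 2.114 -1.418
endloop
endfacet
facet normal 0.443 0.710 0.547
outer loop
vertex 2.449 2.114 -1.418
vertex 3.904 1.249 -1.475
vertex 3.231 2.176 -2.132
endloop
endfacet
facet normal 0.443 0.710 0.547
outer loop
vertex 3.122 1.187 -0.761
vertex 3.904 1.249 -1.475
vertex 2.449 2.114 -1.418
endloop
endfacet

endsolid


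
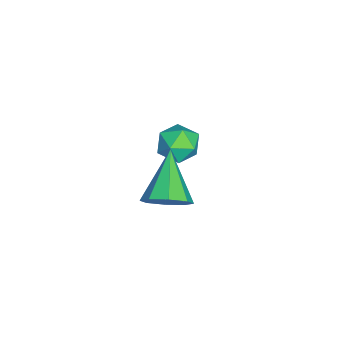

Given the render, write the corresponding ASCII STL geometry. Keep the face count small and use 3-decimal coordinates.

solid 
facet normal 0.815 0.058 -0.577
outer loop
vertex 2.722 0.478 3.967
vertex 2.237 0.347 3.269
vertex 2.498 1.039 3.707
endloop
endfacet
facet normal 0.132 0.460 0.878
outer loop
vertex 2.722 0.478 3.967
vertex 2.498 1.039 3.707
vertex 0.623 0.233 4.411
endloop
endfacet
facet normal 0.815 0.058 -0.577
outer loop
vertex 2.498 1.039 3.707
vertex 2.237 0.347 3.269
vertex 2.121 1.195 3.19
endloop
endfacet
facet normal -0.218 0.879 0.424
outer loop
vertex 2.498 1.039 3.707
vertex 2.121 1.195 3.19
vertex 0.623 0.233 4.411
endloop
endfacet
facet normal 0.815 0.058 -0.577
outer loop
vertex 2.121 1.195 3.19
vertex 2.237 0.347 3.269
vertex 1.812 0.854 2.719
endloop
endfacet
facet normal -0.619 0.771 -0.152
outer loop
vertex 2.121 1.195 3.19
vertex 1.812 0.854 2.719
vertex 0.623 0.233 4.411
endloop
endfacet
facet normal 0.815 0.057 -0.577
outer loop
vertex 1.812 0.854 2.719
vertex 2.237 0.347 3.269
vertex 1.752 0.216 2.571
endloop
endfacet
facet normal -0.835 0.198 -0.514
outer loop
vertex 1.812 0.854 2.719
vertex 1.752 0.216 2.571
vertex 0.623 0.233 4.411
endloop
endfacet
facet normal 0.815 0.058 -0.577
outer loop
vertex 1.752 0.216 2.571
vertex 2.237 0.347 3.269
vertex 1.976 -0.346 2.831
endloop
endfacet
facet normal -0.739 -0.502 -0.449
outer loop
vertex 1.752 0.216 2.571
vertex 1.976 -0.346 2.831
vertex 0.623 0.233 4.411
endloop
endfacet
facet normal 0.816 0.057 -0.576
outer loop
vertex 1.976 -0.346 2.831
vertex 2.237 0.347 3.269
vertex 2.352 -0.502 3.348
endloop
endfacet
facet normal -0.389 -0.921 0.005
outer loop
vertex 1.976 -0.346 2.831
vertex 2.352 -0.502 3.348
vertex 0.623 0.233 4.411
endloop
endfacet
facet normal 0.815 0.057 -0.577
outer loop
vertex 2.352 -0.502 3.348
vertex 2.237 0.347 3.269
vertex 2.661 -0.161 3.818
endloop
endfacet
facet normal 0.012 -0.813 0.582
outer loop
vertex 2.352 -0.502 3.348
vertex 2.661 -0.161 3.818
vertex 0.623 0.233 4.411
endloop
endfacet
facet normal 0.815 0.057 -0.577
outer loop
vertex 2.661 -0.161 3.818
vertex 2.237 0.347 3.269
vertex 2.722 0.478 3.967
endloop
endfacet
facet normal 0.228 -0.242 0.943
outer loop
vertex 2.661 -0.161 3.818
vertex 2.722 0.478 3.967
vertex 0.623 0.233 4.411
endloop
endfacet
facet normal -0.571 0.364 0.736
outer loop
vertex -2.472 0.767 2.125
vertex -2.773 -0.005 2.273
vertex -2.084 0.262 2.675
endloop
endfacet
facet normal 0.027 0.746 0.666
outer loop
vertex -2.472 0.767 2.125
vertex -2.084 0.262 2.675
vertex -1.632 0.725 2.138
endloop
endfacet
facet normal 0.050 0.999 -0.002
outer loop
vertex -2.472 0.767 2.125
vertex -1.632 0.725 2.138
vertex -2.041 0.744 1.403
endloop
endfacet
facet normal -0.535 0.772 -0.344
outer loop
vertex -2.472 0.767 2.125
vertex -2.041 0.744 1.403
vertex -2.746 0.293 1.487
endloop
endfacet
facet normal -0.918 0.380 0.112
outer loop
vertex -2.472 0.767 2.125
vertex -2.746 0.293 1.487
vertex -2.773 -0.005 2.273
endloop
endfacet
facet normal 0.582 0.305 0.753
outer loop
vertex -1.632 0.725 2.138
vertex -2.084 0.262 2.675
vertex -1.414 -0.073 2.293
endloop
endfacet
facet normal -0.386 -0.312 0.868
outer loop
vertex -2.084 0.262 2.675
vertex -2.773 -0.005 2.273
vertex -2.119 -0.524 2.377
endloop
endfacet
facet normal -0.948 -0.286 -0.141
outer loop
vertex -2.773 -0.005 2.273
vertex -2.746 0.293 1.487
vertex -2.528 -0.505 1.642
endloop
endfacet
facet normal -0.327 0.348 -0.879
outer loop
vertex -2.746 0.293 1.487
vertex -2.041 0.744 1.403
vertex -2.076 -0.042 1.105
endloop
endfacet
facet normal 0.619 0.715 -0.326
outer loop
vertex -2.041 0.744 1.403
vertex -1.632 0.725 2.138
vertex -1.387 0.225 1.507
endloop
endfacet
facet normal 0.535 -0.772 0.344
outer loop
vertex -1.688 -0.547 1.655
vertex -1.414 -0.073 2.293
vertex -2.119 -0.524 2.377
endloop
endfacet
facet normal -0.050 -0.999 0.002
outer loop
vertex -1.688 -0.547 1.655
vertex -2.119 -0.524 2.377
vertex -2.528 -0.505 1.642
endloop
endfacet
facet normal -0.027 -0.746 -0.666
outer loop
vertex -1.688 -0.547 1.655
vertex -2.528 -0.505 1.642
vertex -2.076 -0.042 1.105
endloop
endfacet
facet normal 0.571 -0.364 -0.736
outer loop
vertex -1.688 -0.547 1.655
vertex -2.076 -0.042 1.105
vertex -1.387 0.225 1.507
endloop
endfacet
facet normal 0.918 -0.380 -0.112
outer loop
vertex -1.688 -0.547 1.655
vertex -1.387 0.225 1.507
vertex -1.414 -0.073 2.293
endloop
endfacet
facet normal 0.327 -0.348 0.879
outer loop
vertex -2.119 -0.524 2.377
vertex -1.414 -0.073 2.293
vertex -2.084 0.262 2.675
endloop
endfacet
facet normal -0.619 -0.715 0.326
outer loop
vertex -2.528 -0.505 1.642
vertex -2.119 -0.524 2.377
vertex -2.773 -0.005 2.273
endloop
endfacet
facet normal -0.582 -0.305 -0.753
outer loop
vertex -2.076 -0.042 1.105
vertex -2.528 -0.505 1.642
vertex -2.746 0.293 1.487
endloop
endfacet
facet normal 0.386 0.312 -0.868
outer loop
vertex -1.387 0.225 1.507
vertex -2.076 -0.042 1.105
vertex -2.041 0.744 1.403
endloop
endfacet
facet normal 0.948 0.286 0.141
outer loop
vertex -1.414 -0.073 2.293
vertex -1.387 0.225 1.507
vertex -1.632 0.725 2.138
endloop
endfacet

endsolid
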